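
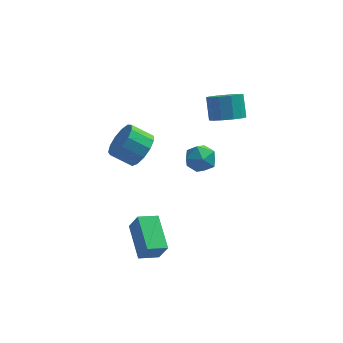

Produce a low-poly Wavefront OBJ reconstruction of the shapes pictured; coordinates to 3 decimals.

v -0.976 -4.161 -3.844
v -0.514 -4.46 -2.732
v -1.504 -2.264 -3.114
v -1.043 -2.563 -2.002
v 0.043 -3.757 -4.158
v 0.504 -4.056 -3.046
v -0.486 -1.86 -3.428
v -0.024 -2.159 -2.316
v 3.429 1.593 2.193
v 4.195 1.213 2.607
v 4.037 2.087 3.702
v 3.271 2.467 3.287
v 4.373 1.663 2.273
v 4.215 2.537 3.368
v 4.191 2.086 1.909
v 4.032 2.96 3.004
v 3.717 2.32 1.654
v 3.558 3.194 2.748
v 3.134 2.277 1.603
v 2.975 3.151 2.698
v 2.663 1.973 1.778
v 2.505 2.847 2.873
v 2.485 1.523 2.112
v 2.327 2.397 3.207
v 2.668 1.1 2.476
v 2.509 1.974 3.571
v 3.142 0.866 2.732
v 2.983 1.74 3.826
v 3.725 0.909 2.782
v 3.566 1.783 3.877
v 2.266 4.036 -2.347
v 2.792 3.251 -2.097
v 1.348 3.129 -3.263
v 1.874 2.344 -3.013
v 1.303 2.78 -2.35
v 1.87 3.341 -1.784
v 2.27 3.039 -3.576
v 2.837 3.6 -3.01
v 2.795 2.635 -2.857
v 2.197 2.475 -2.1
v 1.943 3.905 -3.26
v 1.345 3.745 -2.503
v -0.955 1.757 -0.671
v -0.346 1.69 0.218
v -1.476 1.817 1.001
v -2.085 1.883 0.111
v -0.379 2.281 0.077
v -1.508 2.407 0.859
v -0.594 2.706 -0.303
v -1.724 2.832 0.48
v -0.924 2.829 -0.799
v -2.053 2.955 -0.017
v -1.264 2.612 -1.255
v -2.393 2.738 -0.472
v -1.506 2.123 -1.525
v -2.635 2.25 -0.743
v -1.573 1.518 -1.524
v -2.702 1.645 -0.742
v -1.444 0.989 -1.253
v -2.574 1.116 -0.47
v -1.16 0.704 -0.797
v -2.29 0.83 -0.014
v -0.811 0.753 -0.301
v -1.94 0.879 0.482
v -0.508 1.12 0.078
v -1.637 1.247 0.86
f 2 4 1
f 5 2 1
f 1 4 3
f 3 5 1
f 2 8 4
f 6 2 5
f 6 8 2
f 4 8 3
f 7 5 3
f 3 8 7
f 7 6 5
f 8 6 7
f 10 9 13
f 10 13 11
f 11 13 14
f 11 14 12
f 13 9 15
f 13 15 14
f 14 15 16
f 14 16 12
f 15 9 17
f 15 17 16
f 16 17 18
f 16 18 12
f 17 9 19
f 17 19 18
f 18 19 20
f 18 20 12
f 19 9 21
f 19 21 20
f 20 21 22
f 20 22 12
f 21 9 23
f 21 23 22
f 22 23 24
f 22 24 12
f 23 9 25
f 23 25 24
f 24 25 26
f 24 26 12
f 25 9 27
f 25 27 26
f 26 27 28
f 26 28 12
f 27 9 29
f 27 29 28
f 28 29 30
f 28 30 12
f 29 9 10
f 29 10 30
f 30 10 11
f 30 11 12
f 31 42 36
f 31 36 32
f 31 32 38
f 31 38 41
f 31 41 42
f 32 36 40
f 36 42 35
f 42 41 33
f 41 38 37
f 38 32 39
f 34 40 35
f 34 35 33
f 34 33 37
f 34 37 39
f 34 39 40
f 35 40 36
f 33 35 42
f 37 33 41
f 39 37 38
f 40 39 32
f 44 43 47
f 44 47 45
f 45 47 48
f 45 48 46
f 47 43 49
f 47 49 48
f 48 49 50
f 48 50 46
f 49 43 51
f 49 51 50
f 50 51 52
f 50 52 46
f 51 43 53
f 51 53 52
f 52 53 54
f 52 54 46
f 53 43 55
f 53 55 54
f 54 55 56
f 54 56 46
f 55 43 57
f 55 57 56
f 56 57 58
f 56 58 46
f 57 43 59
f 57 59 58
f 58 59 60
f 58 60 46
f 59 43 61
f 59 61 60
f 60 61 62
f 60 62 46
f 61 43 63
f 61 63 62
f 62 63 64
f 62 64 46
f 63 43 65
f 63 65 64
f 64 65 66
f 64 66 46
f 65 43 44
f 65 44 66
f 66 44 45
f 66 45 46



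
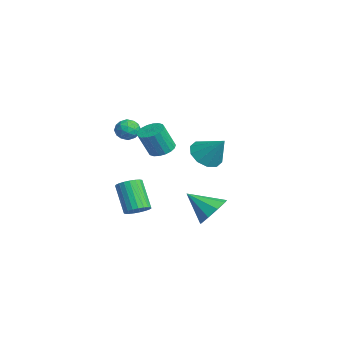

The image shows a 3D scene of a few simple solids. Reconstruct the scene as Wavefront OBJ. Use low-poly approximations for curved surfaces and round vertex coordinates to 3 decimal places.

v -2.852 -0.874 -4.015
v -2.46 -1.513 -3.798
v -3.696 -1.724 -2.188
v -4.088 -1.086 -2.405
v -2.298 -1.278 -3.643
v -3.534 -1.49 -2.033
v -2.232 -0.974 -3.552
v -3.468 -1.185 -1.942
v -2.273 -0.652 -3.541
v -3.509 -0.864 -1.932
v -2.415 -0.369 -3.612
v -3.65 -0.581 -2.003
v -2.632 -0.173 -3.753
v -3.867 -0.385 -2.144
v -2.887 -0.099 -3.939
v -4.122 -0.31 -2.33
v -3.136 -0.158 -4.138
v -4.371 -0.37 -2.529
v -3.336 -0.341 -4.316
v -4.571 -0.553 -2.706
v -3.452 -0.617 -4.441
v -4.688 -0.828 -2.832
v -3.465 -0.937 -4.493
v -4.7 -1.148 -2.884
v -3.372 -1.246 -4.462
v -4.607 -1.457 -2.853
v -3.189 -1.491 -4.354
v -4.424 -1.702 -2.745
v -2.947 -1.629 -4.187
v -4.183 -1.841 -2.578
v -2.69 -1.637 -3.99
v -3.925 -1.848 -2.381
v -0.812 -1.563 3.042
v -0.194 -1.655 2.652
v -0.386 -2.285 3.888
v 0.232 -2.377 3.498
v 0.086 -1.726 3.808
v -0.178 -1.279 3.285
v -0.402 -2.661 3.255
v -0.666 -2.214 2.732
v 0.059 -2.333 2.784
v 0.36 -1.756 3.125
v -0.94 -2.184 3.415
v -0.639 -1.607 3.756
v -0.54 -1.546 2.773
v -0.04 -2.394 3.767
v -0.125 -2.012 3.949
v 0.238 -2.066 3.72
v -0.531 -1.325 3.145
v -0.168 -1.379 2.916
v -0.003 -1.42 3.595
v -0.412 -2.561 3.624
v -0.049 -2.615 3.395
v -0.818 -1.874 2.82
v -0.455 -1.928 2.591
v -0.577 -2.52 2.945
v -0.029 -1.998 2.621
v 0.222 -2.423 3.118
v -0.151 -2.59 2.975
v -0.306 -2.327 2.668
v 0.149 -1.659 2.822
v 0.399 -2.083 3.319
v 0.313 -1.7 3.501
v 0.158 -1.438 3.194
v 0.297 -2.058 2.899
v -0.979 -1.857 3.221
v -0.729 -2.281 3.718
v -0.738 -2.502 3.346
v -0.893 -2.24 3.039
v -0.802 -1.517 3.422
v -0.551 -1.942 3.919
v -0.274 -1.613 3.872
v -0.429 -1.35 3.565
v -0.877 -1.882 3.641
v -3.917 3.276 -0.549
v -3.12 2.556 -0.737
v -2.903 4.044 0.809
v -3.009 3.096 -1.124
v -3.244 3.704 -1.293
v -3.736 4.149 -1.177
v -4.298 4.261 -0.821
v -4.713 3.996 -0.361
v -4.825 3.457 0.026
v -4.589 2.849 0.195
v -4.097 2.404 0.079
v -3.536 2.292 -0.277
v 2.153 -0.701 2.731
v 2.643 -0.153 2.922
v 2.797 -0.791 4.36
v 2.307 -1.339 4.169
v 2.345 -0.021 3.013
v 2.499 -0.66 4.45
v 2.009 -0.025 3.047
v 2.163 -0.663 4.484
v 1.701 -0.162 3.019
v 1.855 -0.8 4.456
v 1.483 -0.406 2.934
v 1.636 -1.044 4.371
v 1.397 -0.708 2.809
v 1.551 -1.347 4.246
v 1.461 -1.009 2.669
v 1.615 -1.648 4.106
v 1.663 -1.249 2.54
v 1.817 -1.887 3.978
v 1.961 -1.38 2.45
v 2.115 -2.019 3.887
v 2.297 -1.377 2.416
v 2.451 -2.015 3.853
v 2.605 -1.24 2.444
v 2.759 -1.878 3.881
v 2.824 -0.996 2.529
v 2.977 -1.634 3.966
v 2.909 -0.693 2.654
v 3.063 -1.332 4.091
v 2.845 -0.392 2.794
v 2.999 -1.031 4.231
v 0.853 2.421 -2.818
v 1.743 2.402 -2.188
v 0.007 1.159 -1.662
v 1.275 2.932 -1.952
v 0.609 3.223 -2.121
v 0.058 3.139 -2.616
v -0.121 2.719 -3.206
v 0.156 2.16 -3.614
v 0.759 1.723 -3.65
v 1.406 1.613 -3.296
v 1.795 1.881 -2.719
f 2 1 5
f 2 5 3
f 3 5 6
f 3 6 4
f 5 1 7
f 5 7 6
f 6 7 8
f 6 8 4
f 7 1 9
f 7 9 8
f 8 9 10
f 8 10 4
f 9 1 11
f 9 11 10
f 10 11 12
f 10 12 4
f 11 1 13
f 11 13 12
f 12 13 14
f 12 14 4
f 13 1 15
f 13 15 14
f 14 15 16
f 14 16 4
f 15 1 17
f 15 17 16
f 16 17 18
f 16 18 4
f 17 1 19
f 17 19 18
f 18 19 20
f 18 20 4
f 19 1 21
f 19 21 20
f 20 21 22
f 20 22 4
f 21 1 23
f 21 23 22
f 22 23 24
f 22 24 4
f 23 1 25
f 23 25 24
f 24 25 26
f 24 26 4
f 25 1 27
f 25 27 26
f 26 27 28
f 26 28 4
f 27 1 29
f 27 29 28
f 28 29 30
f 28 30 4
f 29 1 31
f 29 31 30
f 30 31 32
f 30 32 4
f 31 1 2
f 31 2 32
f 32 2 3
f 32 3 4
f 33 70 49
f 70 44 73
f 49 73 38
f 70 73 49
f 33 49 45
f 49 38 50
f 45 50 34
f 49 50 45
f 33 45 54
f 45 34 55
f 54 55 40
f 45 55 54
f 33 54 66
f 54 40 69
f 66 69 43
f 54 69 66
f 33 66 70
f 66 43 74
f 70 74 44
f 66 74 70
f 34 50 61
f 50 38 64
f 61 64 42
f 50 64 61
f 38 73 51
f 73 44 72
f 51 72 37
f 73 72 51
f 44 74 71
f 74 43 67
f 71 67 35
f 74 67 71
f 43 69 68
f 69 40 56
f 68 56 39
f 69 56 68
f 40 55 60
f 55 34 57
f 60 57 41
f 55 57 60
f 36 62 48
f 62 42 63
f 48 63 37
f 62 63 48
f 36 48 46
f 48 37 47
f 46 47 35
f 48 47 46
f 36 46 53
f 46 35 52
f 53 52 39
f 46 52 53
f 36 53 58
f 53 39 59
f 58 59 41
f 53 59 58
f 36 58 62
f 58 41 65
f 62 65 42
f 58 65 62
f 37 63 51
f 63 42 64
f 51 64 38
f 63 64 51
f 35 47 71
f 47 37 72
f 71 72 44
f 47 72 71
f 39 52 68
f 52 35 67
f 68 67 43
f 52 67 68
f 41 59 60
f 59 39 56
f 60 56 40
f 59 56 60
f 42 65 61
f 65 41 57
f 61 57 34
f 65 57 61
f 76 75 78
f 76 78 77
f 78 75 79
f 78 79 77
f 79 75 80
f 79 80 77
f 80 75 81
f 80 81 77
f 81 75 82
f 81 82 77
f 82 75 83
f 82 83 77
f 83 75 84
f 83 84 77
f 84 75 85
f 84 85 77
f 85 75 86
f 85 86 77
f 86 75 76
f 86 76 77
f 88 87 91
f 88 91 89
f 89 91 92
f 89 92 90
f 91 87 93
f 91 93 92
f 92 93 94
f 92 94 90
f 93 87 95
f 93 95 94
f 94 95 96
f 94 96 90
f 95 87 97
f 95 97 96
f 96 97 98
f 96 98 90
f 97 87 99
f 97 99 98
f 98 99 100
f 98 100 90
f 99 87 101
f 99 101 100
f 100 101 102
f 100 102 90
f 101 87 103
f 101 103 102
f 102 103 104
f 102 104 90
f 103 87 105
f 103 105 104
f 104 105 106
f 104 106 90
f 105 87 107
f 105 107 106
f 106 107 108
f 106 108 90
f 107 87 109
f 107 109 108
f 108 109 110
f 108 110 90
f 109 87 111
f 109 111 110
f 110 111 112
f 110 112 90
f 111 87 113
f 111 113 112
f 112 113 114
f 112 114 90
f 113 87 115
f 113 115 114
f 114 115 116
f 114 116 90
f 115 87 88
f 115 88 116
f 116 88 89
f 116 89 90
f 118 117 120
f 118 120 119
f 120 117 121
f 120 121 119
f 121 117 122
f 121 122 119
f 122 117 123
f 122 123 119
f 123 117 124
f 123 124 119
f 124 117 125
f 124 125 119
f 125 117 126
f 125 126 119
f 126 117 127
f 126 127 119
f 127 117 118
f 127 118 119



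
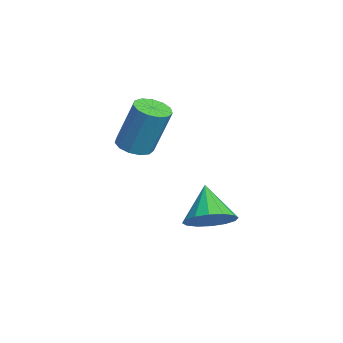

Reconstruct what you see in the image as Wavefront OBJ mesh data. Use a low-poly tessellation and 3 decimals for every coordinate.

v -1.165 0.749 -1.327
v -0.54 0.509 -1.357
v -0.23 1.091 0.457
v -0.855 1.331 0.487
v -0.523 0.868 -1.475
v -0.212 1.45 0.339
v -0.709 1.188 -1.546
v -0.399 1.77 0.268
v -1.04 1.369 -1.547
v -0.73 1.951 0.266
v -1.411 1.353 -1.479
v -1.101 1.935 0.335
v -1.704 1.146 -1.362
v -1.394 1.728 0.452
v -1.826 0.812 -1.234
v -1.515 1.394 0.58
v -1.738 0.458 -1.136
v -1.427 1.04 0.678
v -1.468 0.197 -1.098
v -1.158 0.779 0.716
v -1.102 0.111 -1.133
v -0.792 0.693 0.681
v -0.756 0.227 -1.23
v -0.446 0.809 0.584
v 0.532 3.018 -4.072
v 1.144 3.343 -3.483
v -0.512 2.982 -2.968
v 0.937 3.724 -3.667
v 0.621 3.916 -3.959
v 0.282 3.867 -4.282
v 0.009 3.59 -4.548
v -0.124 3.16 -4.687
v -0.081 2.692 -4.661
v 0.127 2.311 -4.478
v 0.442 2.119 -4.185
v 0.782 2.168 -3.863
v 1.055 2.445 -3.596
v 1.187 2.875 -3.457
f 2 1 5
f 2 5 3
f 3 5 6
f 3 6 4
f 5 1 7
f 5 7 6
f 6 7 8
f 6 8 4
f 7 1 9
f 7 9 8
f 8 9 10
f 8 10 4
f 9 1 11
f 9 11 10
f 10 11 12
f 10 12 4
f 11 1 13
f 11 13 12
f 12 13 14
f 12 14 4
f 13 1 15
f 13 15 14
f 14 15 16
f 14 16 4
f 15 1 17
f 15 17 16
f 16 17 18
f 16 18 4
f 17 1 19
f 17 19 18
f 18 19 20
f 18 20 4
f 19 1 21
f 19 21 20
f 20 21 22
f 20 22 4
f 21 1 23
f 21 23 22
f 22 23 24
f 22 24 4
f 23 1 2
f 23 2 24
f 24 2 3
f 24 3 4
f 26 25 28
f 26 28 27
f 28 25 29
f 28 29 27
f 29 25 30
f 29 30 27
f 30 25 31
f 30 31 27
f 31 25 32
f 31 32 27
f 32 25 33
f 32 33 27
f 33 25 34
f 33 34 27
f 34 25 35
f 34 35 27
f 35 25 36
f 35 36 27
f 36 25 37
f 36 37 27
f 37 25 38
f 37 38 27
f 38 25 26
f 38 26 27



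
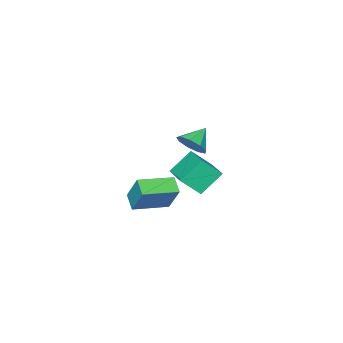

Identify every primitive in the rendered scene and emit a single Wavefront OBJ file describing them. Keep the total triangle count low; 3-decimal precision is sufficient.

v 0.274 1.272 2.807
v 0.777 1.036 3.477
v -0.774 1.208 3.573
v 0.728 1.629 3.459
v 0.466 2.055 3.136
v 0.115 2.114 2.659
v -0.162 1.78 2.252
v -0.234 1.208 2.105
v -0.069 0.666 2.286
v 0.257 0.408 2.711
v 0.592 0.554 3.182
v -4.593 -2.171 -1.856
v -3.789 -2.892 -0.83
v -3.549 -0.339 -1.387
v -2.745 -1.061 -0.361
v -3.415 -2.539 -3.039
v -2.611 -3.261 -2.013
v -2.371 -0.708 -2.57
v -1.567 -1.429 -1.544
v 1.388 0.498 -0.388
v 1.594 1.445 1.14
v 1.775 1.267 -0.917
v 1.981 2.214 0.611
v 3.139 -0.234 -0.171
v 3.345 0.713 1.357
v 3.526 0.535 -0.7
v 3.732 1.482 0.828
f 2 1 4
f 2 4 3
f 4 1 5
f 4 5 3
f 5 1 6
f 5 6 3
f 6 1 7
f 6 7 3
f 7 1 8
f 7 8 3
f 8 1 9
f 8 9 3
f 9 1 10
f 9 10 3
f 10 1 11
f 10 11 3
f 11 1 2
f 11 2 3
f 13 15 12
f 16 13 12
f 12 15 14
f 14 16 12
f 13 19 15
f 17 13 16
f 17 19 13
f 15 19 14
f 18 16 14
f 14 19 18
f 18 17 16
f 19 17 18
f 21 23 20
f 24 21 20
f 20 23 22
f 22 24 20
f 21 27 23
f 25 21 24
f 25 27 21
f 23 27 22
f 26 24 22
f 22 27 26
f 26 25 24
f 27 25 26



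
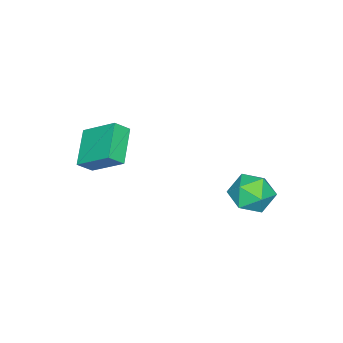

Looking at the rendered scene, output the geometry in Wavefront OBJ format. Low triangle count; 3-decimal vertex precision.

v 1.982 -2.516 3.28
v 2.03 -0.917 4.412
v 3.528 -1.91 2.357
v 3.576 -0.31 3.489
v 2.504 -2.95 3.871
v 2.552 -1.35 5.003
v 4.05 -2.343 2.948
v 4.098 -0.744 4.08
v -2.387 3.309 -0.407
v -1.738 4.237 -0.643
v -0.902 2.203 -0.677
v -0.253 3.131 -0.913
v -0.64 2.954 0.163
v -1.558 3.637 0.33
v -1.082 2.803 -1.65
v -2 3.486 -1.483
v -0.932 3.924 -1.41
v -0.659 4.018 -0.29
v -1.981 2.422 -1.03
v -1.708 2.516 0.09
f 2 4 1
f 5 2 1
f 1 4 3
f 3 5 1
f 2 8 4
f 6 2 5
f 6 8 2
f 4 8 3
f 7 5 3
f 3 8 7
f 7 6 5
f 8 6 7
f 9 20 14
f 9 14 10
f 9 10 16
f 9 16 19
f 9 19 20
f 10 14 18
f 14 20 13
f 20 19 11
f 19 16 15
f 16 10 17
f 12 18 13
f 12 13 11
f 12 11 15
f 12 15 17
f 12 17 18
f 13 18 14
f 11 13 20
f 15 11 19
f 17 15 16
f 18 17 10



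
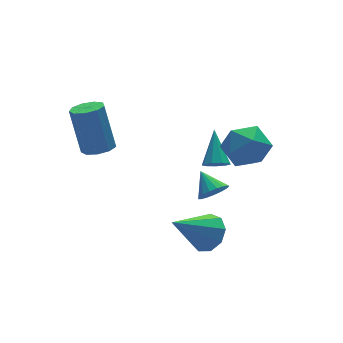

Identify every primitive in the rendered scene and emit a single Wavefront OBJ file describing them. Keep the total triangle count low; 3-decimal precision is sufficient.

v -2.398 1.697 -0.569
v -1.66 1.731 -0.537
v -1.783 2.497 1.521
v -2.522 2.463 1.489
v -1.846 2.168 -0.711
v -1.97 2.934 1.347
v -2.29 2.385 -0.819
v -2.414 3.151 1.24
v -2.785 2.28 -0.81
v -2.909 3.046 1.249
v -3.099 1.902 -0.688
v -3.223 2.668 1.371
v -3.085 1.428 -0.511
v -3.209 2.194 1.548
v -2.749 1.08 -0.361
v -2.873 1.846 1.698
v -2.249 1.021 -0.309
v -2.373 1.787 1.75
v -1.819 1.278 -0.378
v -1.943 2.044 1.68
v 2.473 0.612 -2.705
v 3.045 0.411 -2.769
v 3.027 1.808 -1.495
v 2.971 0.72 -3.04
v 2.664 0.978 -3.154
v 2.267 1.065 -3.058
v 1.967 0.939 -2.797
v 1.903 0.661 -2.493
v 2.106 0.36 -2.288
v 2.481 0.176 -2.278
v 2.852 0.197 -2.468
v 1.689 -0.587 -3.314
v 1.934 -0.196 -3.867
v 1.611 0.407 -2.646
v 1.592 -0.195 -3.91
v 1.272 -0.283 -3.816
v 1.048 -0.441 -3.607
v 0.971 -0.632 -3.331
v 1.058 -0.813 -3.051
v 1.29 -0.942 -2.831
v 1.613 -0.99 -2.722
v 1.954 -0.946 -2.748
v 2.234 -0.819 -2.904
v 2.389 -0.639 -3.154
v 2.384 -0.448 -3.44
v 2.22 -0.288 -3.697
v 1.639 -1.125 0.036
v 2.554 -1.114 -0.637
v 2.406 -2.446 1.057
v 3.321 -2.435 0.384
v 3.103 -1.55 1.061
v 2.63 -0.733 0.431
v 2.33 -2.827 -0.011
v 1.857 -2.01 -0.641
v 2.981 -2.166 -0.665
v 3.459 -1.377 -0.003
v 1.501 -2.183 0.423
v 1.979 -1.394 1.085
v 0.227 -2.71 -3.687
v 0.71 -3.325 -3.164
v -1.427 -2.79 -2.253
v 0.843 -2.724 -2.977
v 0.688 -2.117 -3.122
v 0.318 -1.788 -3.531
v -0.095 -1.89 -4.013
v -0.357 -2.376 -4.343
v -0.346 -3.019 -4.365
v -0.066 -3.517 -4.07
v 0.35 -3.638 -3.595
f 2 1 5
f 2 5 3
f 3 5 6
f 3 6 4
f 5 1 7
f 5 7 6
f 6 7 8
f 6 8 4
f 7 1 9
f 7 9 8
f 8 9 10
f 8 10 4
f 9 1 11
f 9 11 10
f 10 11 12
f 10 12 4
f 11 1 13
f 11 13 12
f 12 13 14
f 12 14 4
f 13 1 15
f 13 15 14
f 14 15 16
f 14 16 4
f 15 1 17
f 15 17 16
f 16 17 18
f 16 18 4
f 17 1 19
f 17 19 18
f 18 19 20
f 18 20 4
f 19 1 2
f 19 2 20
f 20 2 3
f 20 3 4
f 22 21 24
f 22 24 23
f 24 21 25
f 24 25 23
f 25 21 26
f 25 26 23
f 26 21 27
f 26 27 23
f 27 21 28
f 27 28 23
f 28 21 29
f 28 29 23
f 29 21 30
f 29 30 23
f 30 21 31
f 30 31 23
f 31 21 22
f 31 22 23
f 33 32 35
f 33 35 34
f 35 32 36
f 35 36 34
f 36 32 37
f 36 37 34
f 37 32 38
f 37 38 34
f 38 32 39
f 38 39 34
f 39 32 40
f 39 40 34
f 40 32 41
f 40 41 34
f 41 32 42
f 41 42 34
f 42 32 43
f 42 43 34
f 43 32 44
f 43 44 34
f 44 32 45
f 44 45 34
f 45 32 46
f 45 46 34
f 46 32 33
f 46 33 34
f 47 58 52
f 47 52 48
f 47 48 54
f 47 54 57
f 47 57 58
f 48 52 56
f 52 58 51
f 58 57 49
f 57 54 53
f 54 48 55
f 50 56 51
f 50 51 49
f 50 49 53
f 50 53 55
f 50 55 56
f 51 56 52
f 49 51 58
f 53 49 57
f 55 53 54
f 56 55 48
f 60 59 62
f 60 62 61
f 62 59 63
f 62 63 61
f 63 59 64
f 63 64 61
f 64 59 65
f 64 65 61
f 65 59 66
f 65 66 61
f 66 59 67
f 66 67 61
f 67 59 68
f 67 68 61
f 68 59 69
f 68 69 61
f 69 59 60
f 69 60 61



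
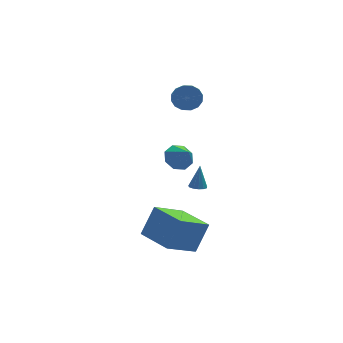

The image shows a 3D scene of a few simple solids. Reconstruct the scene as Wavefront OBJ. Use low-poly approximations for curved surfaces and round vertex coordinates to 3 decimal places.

v -1.98 -5.263 -2.712
v -1.109 -4.824 -1.247
v -2.635 -3.371 -2.89
v -1.764 -2.932 -1.425
v -0.296 -4.788 -3.855
v 0.575 -4.349 -2.39
v -0.951 -2.896 -4.033
v -0.08 -2.457 -2.568
v 2.21 1.257 -4.095
v 2.653 1.434 -4.245
v 2.49 1.663 -2.785
v 2.469 1.646 -4.271
v 2.204 1.735 -4.242
v 1.94 1.672 -4.166
v 1.762 1.477 -4.067
v 1.726 1.213 -3.978
v 1.843 0.962 -3.925
v 2.078 0.805 -3.927
v 2.354 0.792 -3.982
v 2.584 0.926 -4.073
v 2.695 1.166 -4.171
v 2.071 2.639 2.026
v 2.735 2.265 1.821
v 2.234 0.766 2.929
v 1.569 1.141 3.134
v 2.834 2.479 2.155
v 2.332 0.981 3.263
v 2.727 2.736 2.454
v 2.226 1.238 3.563
v 2.445 2.967 2.639
v 1.944 1.469 3.747
v 2.063 3.111 2.66
v 1.561 1.612 3.768
v 1.682 3.128 2.51
v 1.181 1.629 3.619
v 1.406 3.014 2.231
v 0.905 1.515 3.339
v 1.308 2.799 1.897
v 0.806 1.301 3.005
v 1.414 2.542 1.597
v 0.913 1.044 2.706
v 1.696 2.311 1.413
v 1.195 0.813 2.521
v 2.079 2.168 1.392
v 1.577 0.669 2.5
v 2.459 2.151 1.541
v 1.958 0.652 2.65
v 0.771 0.308 -0.681
v 1.573 0.477 -0.7
v 0.969 -0.528 0.281
v 1.258 0.852 -0.308
v 0.657 0.909 -0.135
v 0.123 0.614 -0.281
v -0.031 0.14 -0.662
v 0.284 -0.236 -1.054
v 0.884 -0.293 -1.227
v 1.418 0.002 -1.08
f 2 4 1
f 5 2 1
f 1 4 3
f 3 5 1
f 2 8 4
f 6 2 5
f 6 8 2
f 4 8 3
f 7 5 3
f 3 8 7
f 7 6 5
f 8 6 7
f 10 9 12
f 10 12 11
f 12 9 13
f 12 13 11
f 13 9 14
f 13 14 11
f 14 9 15
f 14 15 11
f 15 9 16
f 15 16 11
f 16 9 17
f 16 17 11
f 17 9 18
f 17 18 11
f 18 9 19
f 18 19 11
f 19 9 20
f 19 20 11
f 20 9 21
f 20 21 11
f 21 9 10
f 21 10 11
f 23 22 26
f 23 26 24
f 24 26 27
f 24 27 25
f 26 22 28
f 26 28 27
f 27 28 29
f 27 29 25
f 28 22 30
f 28 30 29
f 29 30 31
f 29 31 25
f 30 22 32
f 30 32 31
f 31 32 33
f 31 33 25
f 32 22 34
f 32 34 33
f 33 34 35
f 33 35 25
f 34 22 36
f 34 36 35
f 35 36 37
f 35 37 25
f 36 22 38
f 36 38 37
f 37 38 39
f 37 39 25
f 38 22 40
f 38 40 39
f 39 40 41
f 39 41 25
f 40 22 42
f 40 42 41
f 41 42 43
f 41 43 25
f 42 22 44
f 42 44 43
f 43 44 45
f 43 45 25
f 44 22 46
f 44 46 45
f 45 46 47
f 45 47 25
f 46 22 23
f 46 23 47
f 47 23 24
f 47 24 25
f 49 48 51
f 49 51 50
f 51 48 52
f 51 52 50
f 52 48 53
f 52 53 50
f 53 48 54
f 53 54 50
f 54 48 55
f 54 55 50
f 55 48 56
f 55 56 50
f 56 48 57
f 56 57 50
f 57 48 49
f 57 49 50



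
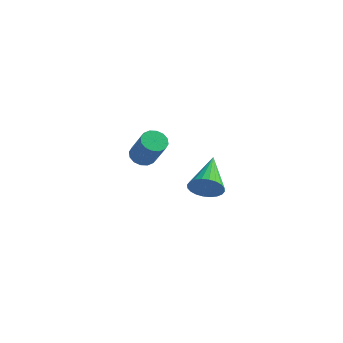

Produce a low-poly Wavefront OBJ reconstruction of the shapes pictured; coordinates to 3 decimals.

v 3.443 -2.767 -0.202
v 3.907 -2.904 0.371
v 3.097 -1.073 0.482
v 4.091 -2.787 0.175
v 4.176 -2.668 -0.078
v 4.15 -2.563 -0.35
v 4.016 -2.49 -0.599
v 3.795 -2.458 -0.789
v 3.52 -2.474 -0.889
v 3.234 -2.534 -0.884
v 2.979 -2.63 -0.776
v 2.796 -2.747 -0.58
v 2.71 -2.867 -0.327
v 2.737 -2.971 -0.055
v 2.871 -3.045 0.195
v 3.092 -3.076 0.384
v 3.366 -3.06 0.484
v 3.653 -3 0.479
v -1.802 3.243 -3.121
v -1.259 3.479 -3.336
v -0.475 2.952 -1.935
v -1.018 2.717 -1.719
v -1.396 3.723 -3.168
v -0.612 3.196 -1.767
v -1.641 3.838 -2.987
v -0.857 3.311 -1.586
v -1.93 3.794 -2.842
v -1.146 3.267 -1.441
v -2.185 3.602 -2.772
v -1.4 3.075 -1.37
v -2.337 3.315 -2.795
v -1.552 2.788 -1.393
v -2.345 3.008 -2.905
v -1.561 2.481 -1.504
v -2.208 2.764 -3.073
v -1.424 2.237 -1.672
v -1.963 2.649 -3.254
v -1.179 2.122 -1.853
v -1.674 2.693 -3.399
v -0.89 2.166 -1.998
v -1.42 2.885 -3.47
v -0.635 2.358 -2.068
v -1.268 3.172 -3.447
v -0.483 2.645 -2.045
f 2 1 4
f 2 4 3
f 4 1 5
f 4 5 3
f 5 1 6
f 5 6 3
f 6 1 7
f 6 7 3
f 7 1 8
f 7 8 3
f 8 1 9
f 8 9 3
f 9 1 10
f 9 10 3
f 10 1 11
f 10 11 3
f 11 1 12
f 11 12 3
f 12 1 13
f 12 13 3
f 13 1 14
f 13 14 3
f 14 1 15
f 14 15 3
f 15 1 16
f 15 16 3
f 16 1 17
f 16 17 3
f 17 1 18
f 17 18 3
f 18 1 2
f 18 2 3
f 20 19 23
f 20 23 21
f 21 23 24
f 21 24 22
f 23 19 25
f 23 25 24
f 24 25 26
f 24 26 22
f 25 19 27
f 25 27 26
f 26 27 28
f 26 28 22
f 27 19 29
f 27 29 28
f 28 29 30
f 28 30 22
f 29 19 31
f 29 31 30
f 30 31 32
f 30 32 22
f 31 19 33
f 31 33 32
f 32 33 34
f 32 34 22
f 33 19 35
f 33 35 34
f 34 35 36
f 34 36 22
f 35 19 37
f 35 37 36
f 36 37 38
f 36 38 22
f 37 19 39
f 37 39 38
f 38 39 40
f 38 40 22
f 39 19 41
f 39 41 40
f 40 41 42
f 40 42 22
f 41 19 43
f 41 43 42
f 42 43 44
f 42 44 22
f 43 19 20
f 43 20 44
f 44 20 21
f 44 21 22



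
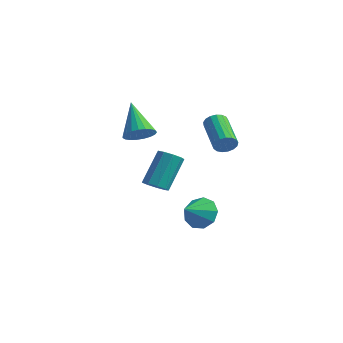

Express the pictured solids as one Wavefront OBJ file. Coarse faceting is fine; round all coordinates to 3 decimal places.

v -1.735 1.027 -3.994
v -1.235 0.634 -3.678
v -1.285 1.901 -2.029
v -1.785 2.293 -2.346
v -1.028 0.986 -3.942
v -1.078 2.253 -2.293
v -1.152 1.356 -4.23
v -1.202 2.623 -2.581
v -1.549 1.573 -4.408
v -1.599 2.839 -2.759
v -2.033 1.533 -4.393
v -2.083 2.8 -2.744
v -2.377 1.257 -4.191
v -2.427 2.524 -2.542
v -2.421 0.873 -3.897
v -2.471 2.14 -2.248
v -2.144 0.561 -3.649
v -2.194 1.827 -2
v -1.676 0.466 -3.562
v -1.726 1.733 -1.913
v -2.336 0.624 -0.511
v -1.678 1.034 -0.19
v -3.624 1.516 0.991
v -1.796 1.262 -0.427
v -2.009 1.379 -0.679
v -2.278 1.366 -0.901
v -2.557 1.224 -1.056
v -2.798 0.979 -1.117
v -2.959 0.672 -1.073
v -3.013 0.357 -0.932
v -2.949 0.088 -0.718
v -2.78 -0.088 -0.469
v -2.534 -0.141 -0.226
v -2.254 -0.062 -0.033
v -1.988 0.136 0.077
v -1.782 0.418 0.086
v -1.673 0.736 -0.009
v 2.049 1.654 -0.292
v 2.357 1.733 0.228
v 0.879 2.864 0.933
v 0.571 2.786 0.412
v 2.446 1.954 0.06
v 0.969 3.086 0.764
v 2.445 2.107 -0.189
v 0.967 3.238 0.515
v 2.352 2.156 -0.462
v 0.874 3.287 0.243
v 2.19 2.09 -0.695
v 0.712 3.221 0.009
v 1.996 1.924 -0.837
v 0.518 3.055 -0.132
v 1.814 1.697 -0.853
v 0.336 2.828 -0.149
v 1.685 1.459 -0.742
v 0.208 2.591 -0.037
v 1.64 1.267 -0.527
v 0.163 2.398 0.178
v 1.689 1.163 -0.258
v 0.211 2.294 0.446
v 1.82 1.172 0.003
v 0.342 2.303 0.707
v 2.004 1.291 0.196
v 0.526 2.422 0.9
v 2.197 1.494 0.277
v 0.72 2.625 0.982
v 3.357 -1.866 -2.988
v 4.2 -1.692 -2.664
v 3.323 -3.034 -2.272
v 3.767 -1.444 -2.281
v 3.142 -1.394 -2.229
v 2.617 -1.565 -2.532
v 2.439 -1.877 -3.048
v 2.69 -2.184 -3.537
v 3.253 -2.342 -3.769
v 3.865 -2.278 -3.635
v 4.239 -2.021 -3.199
f 2 1 5
f 2 5 3
f 3 5 6
f 3 6 4
f 5 1 7
f 5 7 6
f 6 7 8
f 6 8 4
f 7 1 9
f 7 9 8
f 8 9 10
f 8 10 4
f 9 1 11
f 9 11 10
f 10 11 12
f 10 12 4
f 11 1 13
f 11 13 12
f 12 13 14
f 12 14 4
f 13 1 15
f 13 15 14
f 14 15 16
f 14 16 4
f 15 1 17
f 15 17 16
f 16 17 18
f 16 18 4
f 17 1 19
f 17 19 18
f 18 19 20
f 18 20 4
f 19 1 2
f 19 2 20
f 20 2 3
f 20 3 4
f 22 21 24
f 22 24 23
f 24 21 25
f 24 25 23
f 25 21 26
f 25 26 23
f 26 21 27
f 26 27 23
f 27 21 28
f 27 28 23
f 28 21 29
f 28 29 23
f 29 21 30
f 29 30 23
f 30 21 31
f 30 31 23
f 31 21 32
f 31 32 23
f 32 21 33
f 32 33 23
f 33 21 34
f 33 34 23
f 34 21 35
f 34 35 23
f 35 21 36
f 35 36 23
f 36 21 37
f 36 37 23
f 37 21 22
f 37 22 23
f 39 38 42
f 39 42 40
f 40 42 43
f 40 43 41
f 42 38 44
f 42 44 43
f 43 44 45
f 43 45 41
f 44 38 46
f 44 46 45
f 45 46 47
f 45 47 41
f 46 38 48
f 46 48 47
f 47 48 49
f 47 49 41
f 48 38 50
f 48 50 49
f 49 50 51
f 49 51 41
f 50 38 52
f 50 52 51
f 51 52 53
f 51 53 41
f 52 38 54
f 52 54 53
f 53 54 55
f 53 55 41
f 54 38 56
f 54 56 55
f 55 56 57
f 55 57 41
f 56 38 58
f 56 58 57
f 57 58 59
f 57 59 41
f 58 38 60
f 58 60 59
f 59 60 61
f 59 61 41
f 60 38 62
f 60 62 61
f 61 62 63
f 61 63 41
f 62 38 64
f 62 64 63
f 63 64 65
f 63 65 41
f 64 38 39
f 64 39 65
f 65 39 40
f 65 40 41
f 67 66 69
f 67 69 68
f 69 66 70
f 69 70 68
f 70 66 71
f 70 71 68
f 71 66 72
f 71 72 68
f 72 66 73
f 72 73 68
f 73 66 74
f 73 74 68
f 74 66 75
f 74 75 68
f 75 66 76
f 75 76 68
f 76 66 67
f 76 67 68



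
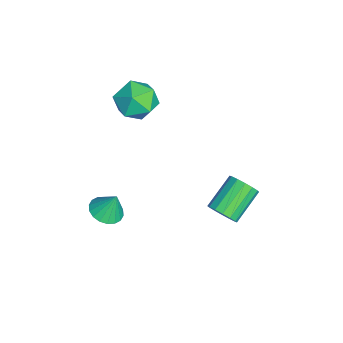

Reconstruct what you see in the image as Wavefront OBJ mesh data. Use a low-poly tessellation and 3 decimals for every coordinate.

v 1.869 -3.456 -0.176
v 2.59 -3.383 -0.262
v 1.951 -3.024 0.876
v 2.475 -3.099 -0.37
v 2.24 -2.886 -0.44
v 1.931 -2.785 -0.457
v 1.61 -2.818 -0.418
v 1.341 -2.977 -0.331
v 1.175 -3.231 -0.214
v 1.148 -3.529 -0.089
v 1.263 -3.813 0.019
v 1.497 -4.027 0.088
v 1.806 -4.127 0.105
v 2.127 -4.095 0.066
v 2.397 -3.936 -0.02
v 2.562 -3.682 -0.138
v 0.212 1.087 -2.309
v 0.732 1.4 -1.959
v -0.393 2.286 -1.081
v -0.912 1.973 -1.431
v 0.673 1.611 -2.248
v -0.452 2.497 -1.37
v 0.49 1.681 -2.553
v -0.635 2.568 -1.675
v 0.233 1.592 -2.793
v -0.891 2.479 -1.914
v -0.029 1.368 -2.903
v -1.154 2.255 -2.024
v -0.227 1.069 -2.854
v -1.352 1.955 -1.975
v -0.307 0.774 -2.659
v -1.432 1.66 -1.781
v -0.248 0.563 -2.37
v -1.373 1.449 -1.492
v -0.065 0.492 -2.065
v -1.19 1.379 -1.187
v 0.191 0.581 -1.826
v -0.933 1.468 -0.947
v 0.454 0.805 -1.716
v -0.671 1.692 -0.837
v 0.652 1.105 -1.765
v -0.473 1.991 -0.886
v -3.712 -2 2.414
v -2.835 -1.715 2.919
v -2.825 -3.145 1.521
v -1.948 -2.86 2.026
v -2.71 -3.369 2.542
v -3.258 -2.661 3.094
v -2.402 -2.199 1.346
v -2.95 -1.491 1.898
v -2.026 -1.837 2.259
v -2.216 -2.56 2.998
v -3.444 -2.3 1.442
v -3.634 -3.023 2.181
f 2 1 4
f 2 4 3
f 4 1 5
f 4 5 3
f 5 1 6
f 5 6 3
f 6 1 7
f 6 7 3
f 7 1 8
f 7 8 3
f 8 1 9
f 8 9 3
f 9 1 10
f 9 10 3
f 10 1 11
f 10 11 3
f 11 1 12
f 11 12 3
f 12 1 13
f 12 13 3
f 13 1 14
f 13 14 3
f 14 1 15
f 14 15 3
f 15 1 16
f 15 16 3
f 16 1 2
f 16 2 3
f 18 17 21
f 18 21 19
f 19 21 22
f 19 22 20
f 21 17 23
f 21 23 22
f 22 23 24
f 22 24 20
f 23 17 25
f 23 25 24
f 24 25 26
f 24 26 20
f 25 17 27
f 25 27 26
f 26 27 28
f 26 28 20
f 27 17 29
f 27 29 28
f 28 29 30
f 28 30 20
f 29 17 31
f 29 31 30
f 30 31 32
f 30 32 20
f 31 17 33
f 31 33 32
f 32 33 34
f 32 34 20
f 33 17 35
f 33 35 34
f 34 35 36
f 34 36 20
f 35 17 37
f 35 37 36
f 36 37 38
f 36 38 20
f 37 17 39
f 37 39 38
f 38 39 40
f 38 40 20
f 39 17 41
f 39 41 40
f 40 41 42
f 40 42 20
f 41 17 18
f 41 18 42
f 42 18 19
f 42 19 20
f 43 54 48
f 43 48 44
f 43 44 50
f 43 50 53
f 43 53 54
f 44 48 52
f 48 54 47
f 54 53 45
f 53 50 49
f 50 44 51
f 46 52 47
f 46 47 45
f 46 45 49
f 46 49 51
f 46 51 52
f 47 52 48
f 45 47 54
f 49 45 53
f 51 49 50
f 52 51 44



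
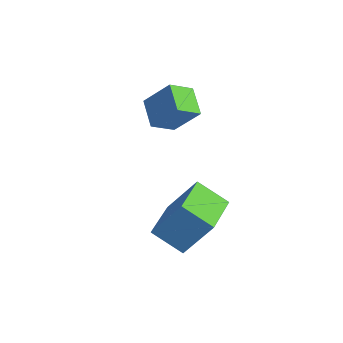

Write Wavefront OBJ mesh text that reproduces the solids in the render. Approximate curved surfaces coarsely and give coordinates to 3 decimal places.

v -0.466 -1.818 0.528
v -0.32 -2.841 1.098
v -1.661 -1.63 1.171
v -1.515 -2.653 1.741
v 0.295 -1.047 1.719
v 0.441 -2.07 2.289
v -0.9 -0.859 2.362
v -0.754 -1.882 2.932
v 3.963 -3.342 -3.004
v 3.117 -4.27 -2.147
v 2.361 -2.007 -3.139
v 1.515 -2.935 -2.282
v 4.605 -2.405 -1.358
v 3.759 -3.333 -0.501
v 3.003 -1.07 -1.493
v 2.157 -1.998 -0.636
f 2 4 1
f 5 2 1
f 1 4 3
f 3 5 1
f 2 8 4
f 6 2 5
f 6 8 2
f 4 8 3
f 7 5 3
f 3 8 7
f 7 6 5
f 8 6 7
f 10 12 9
f 13 10 9
f 9 12 11
f 11 13 9
f 10 16 12
f 14 10 13
f 14 16 10
f 12 16 11
f 15 13 11
f 11 16 15
f 15 14 13
f 16 14 15



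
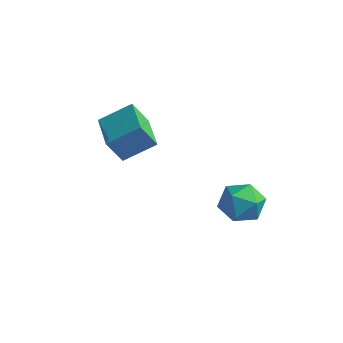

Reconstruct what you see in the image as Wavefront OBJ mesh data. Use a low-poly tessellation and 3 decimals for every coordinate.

v -1.366 -2.372 0.515
v -1.825 -2.969 1.835
v -2.947 -1.037 0.569
v -3.406 -1.635 1.889
v -0.334 -1.185 1.411
v -0.793 -1.783 2.731
v -1.915 0.149 1.465
v -2.374 -0.448 2.785
v 2.736 1.522 -1.9
v 3.27 1.152 -2.907
v 3.11 -0.192 -1.073
v 3.644 -0.562 -2.08
v 4.153 0.292 -1.41
v 3.922 1.351 -1.921
v 2.458 -0.391 -2.059
v 2.227 0.668 -2.57
v 3.098 -0.03 -3.005
v 4.146 0.392 -2.605
v 2.234 0.568 -1.375
v 3.282 0.99 -0.975
f 2 4 1
f 5 2 1
f 1 4 3
f 3 5 1
f 2 8 4
f 6 2 5
f 6 8 2
f 4 8 3
f 7 5 3
f 3 8 7
f 7 6 5
f 8 6 7
f 9 20 14
f 9 14 10
f 9 10 16
f 9 16 19
f 9 19 20
f 10 14 18
f 14 20 13
f 20 19 11
f 19 16 15
f 16 10 17
f 12 18 13
f 12 13 11
f 12 11 15
f 12 15 17
f 12 17 18
f 13 18 14
f 11 13 20
f 15 11 19
f 17 15 16
f 18 17 10



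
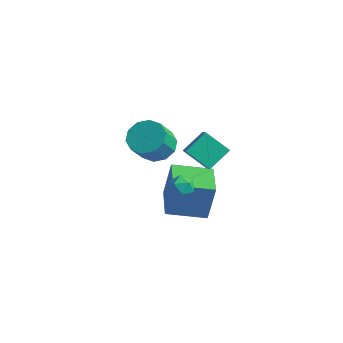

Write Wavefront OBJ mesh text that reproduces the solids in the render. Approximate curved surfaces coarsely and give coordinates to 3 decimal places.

v 0.645 -0.705 0.323
v 0.806 0.551 1.164
v 0.005 -0.275 -0.197
v 0.166 0.981 0.644
v 1.814 -0.181 -0.684
v 1.975 1.075 0.157
v 1.174 0.249 -1.204
v 1.335 1.505 -0.363
v 0.452 -2.494 1.641
v 0.899 -3.188 1.009
v 1.136 -4.181 2.267
v 0.688 -3.486 2.899
v 1.358 -2.797 1.231
v 1.595 -3.789 2.49
v 1.471 -2.29 1.61
v 1.708 -3.282 2.868
v 1.194 -1.861 2.001
v 1.431 -2.853 3.259
v 0.634 -1.673 2.254
v 0.871 -2.666 3.512
v 0.004 -1.799 2.273
v 0.241 -2.792 3.531
v -0.455 -2.191 2.05
v -0.218 -3.183 3.309
v -0.568 -2.698 1.672
v -0.331 -3.69 2.93
v -0.291 -3.127 1.281
v -0.054 -4.119 2.539
v 0.269 -3.314 1.028
v 0.506 -4.307 2.286
v 0.075 -1.606 -4.333
v 0.32 -1.273 -2.173
v -1.518 -0.149 -4.378
v -1.274 0.185 -2.217
v 1.534 -0.025 -4.743
v 1.778 0.309 -2.582
v -0.06 1.433 -4.787
v 0.185 1.766 -2.627
v 1.404 -1.887 -0.733
v 2.094 -1.681 -0.538
v 1.806 -2.999 -0.982
v 2.496 -2.793 -0.787
v 1.963 -2.851 -0.267
v 1.714 -2.164 -0.114
v 2.186 -2.516 -1.406
v 1.937 -1.829 -1.253
v 2.577 -2.07 -0.954
v 2.44 -2.277 -0.25
v 1.46 -2.403 -1.27
v 1.323 -2.61 -0.566
f 2 4 1
f 5 2 1
f 1 4 3
f 3 5 1
f 2 8 4
f 6 2 5
f 6 8 2
f 4 8 3
f 7 5 3
f 3 8 7
f 7 6 5
f 8 6 7
f 10 9 13
f 10 13 11
f 11 13 14
f 11 14 12
f 13 9 15
f 13 15 14
f 14 15 16
f 14 16 12
f 15 9 17
f 15 17 16
f 16 17 18
f 16 18 12
f 17 9 19
f 17 19 18
f 18 19 20
f 18 20 12
f 19 9 21
f 19 21 20
f 20 21 22
f 20 22 12
f 21 9 23
f 21 23 22
f 22 23 24
f 22 24 12
f 23 9 25
f 23 25 24
f 24 25 26
f 24 26 12
f 25 9 27
f 25 27 26
f 26 27 28
f 26 28 12
f 27 9 29
f 27 29 28
f 28 29 30
f 28 30 12
f 29 9 10
f 29 10 30
f 30 10 11
f 30 11 12
f 32 34 31
f 35 32 31
f 31 34 33
f 33 35 31
f 32 38 34
f 36 32 35
f 36 38 32
f 34 38 33
f 37 35 33
f 33 38 37
f 37 36 35
f 38 36 37
f 39 50 44
f 39 44 40
f 39 40 46
f 39 46 49
f 39 49 50
f 40 44 48
f 44 50 43
f 50 49 41
f 49 46 45
f 46 40 47
f 42 48 43
f 42 43 41
f 42 41 45
f 42 45 47
f 42 47 48
f 43 48 44
f 41 43 50
f 45 41 49
f 47 45 46
f 48 47 40



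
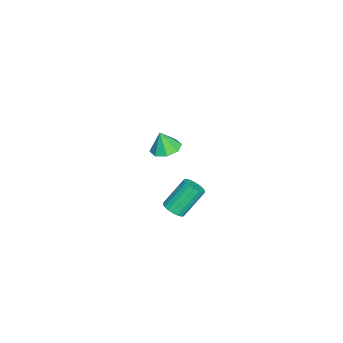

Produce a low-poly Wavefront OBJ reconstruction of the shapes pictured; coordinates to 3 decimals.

v 4.089 -0.698 1.267
v 4.489 -0.857 1.576
v 3.911 -0.081 2.722
v 3.511 0.078 2.413
v 4.571 -0.657 1.482
v 3.994 0.119 2.629
v 4.558 -0.465 1.346
v 3.981 0.311 2.492
v 4.452 -0.319 1.194
v 3.875 0.457 2.34
v 4.274 -0.249 1.056
v 3.697 0.527 2.202
v 4.06 -0.267 0.96
v 3.482 0.509 2.107
v 3.851 -0.37 0.925
v 3.273 0.406 2.071
v 3.689 -0.539 0.958
v 3.111 0.237 2.104
v 3.606 -0.739 1.051
v 3.029 0.037 2.198
v 3.619 -0.931 1.188
v 3.042 -0.155 2.334
v 3.725 -1.077 1.34
v 3.148 -0.301 2.486
v 3.903 -1.147 1.478
v 3.326 -0.371 2.624
v 4.118 -1.129 1.573
v 3.54 -0.353 2.72
v 4.327 -1.026 1.609
v 3.749 -0.25 2.755
v -1.811 -1.988 -0.013
v -1.096 -1.808 0.047
v -1.829 -2.252 0.993
v -1.439 -1.371 0.156
v -2 -1.295 0.166
v -2.451 -1.625 0.071
v -2.526 -2.167 -0.073
v -2.183 -2.605 -0.182
v -1.622 -2.68 -0.192
v -1.172 -2.351 -0.097
f 2 1 5
f 2 5 3
f 3 5 6
f 3 6 4
f 5 1 7
f 5 7 6
f 6 7 8
f 6 8 4
f 7 1 9
f 7 9 8
f 8 9 10
f 8 10 4
f 9 1 11
f 9 11 10
f 10 11 12
f 10 12 4
f 11 1 13
f 11 13 12
f 12 13 14
f 12 14 4
f 13 1 15
f 13 15 14
f 14 15 16
f 14 16 4
f 15 1 17
f 15 17 16
f 16 17 18
f 16 18 4
f 17 1 19
f 17 19 18
f 18 19 20
f 18 20 4
f 19 1 21
f 19 21 20
f 20 21 22
f 20 22 4
f 21 1 23
f 21 23 22
f 22 23 24
f 22 24 4
f 23 1 25
f 23 25 24
f 24 25 26
f 24 26 4
f 25 1 27
f 25 27 26
f 26 27 28
f 26 28 4
f 27 1 29
f 27 29 28
f 28 29 30
f 28 30 4
f 29 1 2
f 29 2 30
f 30 2 3
f 30 3 4
f 32 31 34
f 32 34 33
f 34 31 35
f 34 35 33
f 35 31 36
f 35 36 33
f 36 31 37
f 36 37 33
f 37 31 38
f 37 38 33
f 38 31 39
f 38 39 33
f 39 31 40
f 39 40 33
f 40 31 32
f 40 32 33



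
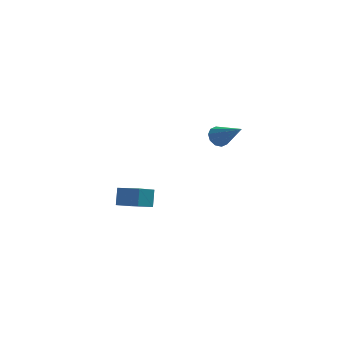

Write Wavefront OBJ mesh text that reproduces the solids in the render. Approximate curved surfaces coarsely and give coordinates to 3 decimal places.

v -2.356 3.017 -3.365
v -2.275 3.551 -2.512
v -1.652 3.798 -3.921
v -1.57 4.332 -3.068
v -1.33 2.328 -3.032
v -1.248 2.862 -2.179
v -0.625 3.109 -3.588
v -0.544 3.643 -2.735
v 2.243 0.079 2.724
v 2.725 0.272 2.464
v 3.177 -0.919 3.716
v 2.656 0.486 2.743
v 2.43 0.544 3.015
v 2.133 0.426 3.176
v 1.877 0.174 3.163
v 1.761 -0.113 2.983
v 1.83 -0.327 2.704
v 2.056 -0.386 2.432
v 2.353 -0.267 2.271
v 2.609 -0.016 2.284
f 2 4 1
f 5 2 1
f 1 4 3
f 3 5 1
f 2 8 4
f 6 2 5
f 6 8 2
f 4 8 3
f 7 5 3
f 3 8 7
f 7 6 5
f 8 6 7
f 10 9 12
f 10 12 11
f 12 9 13
f 12 13 11
f 13 9 14
f 13 14 11
f 14 9 15
f 14 15 11
f 15 9 16
f 15 16 11
f 16 9 17
f 16 17 11
f 17 9 18
f 17 18 11
f 18 9 19
f 18 19 11
f 19 9 20
f 19 20 11
f 20 9 10
f 20 10 11



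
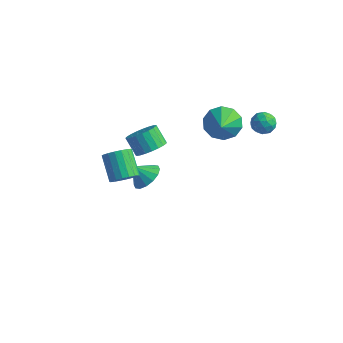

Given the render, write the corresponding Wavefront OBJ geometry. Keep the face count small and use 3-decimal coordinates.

v 2.064 3.881 2.355
v 2.469 3.328 2.623
v 1.091 3.412 2.857
v 1.496 2.859 3.125
v 1.583 3.541 3.39
v 2.184 3.83 3.079
v 1.376 2.91 2.401
v 1.977 3.199 2.09
v 2.044 2.728 2.651
v 2.171 3.117 3.263
v 1.389 3.623 2.217
v 1.516 4.012 2.829
v 2.352 3.645 2.445
v 1.208 3.095 3.035
v 1.259 3.495 3.191
v 1.497 3.17 3.348
v 2.184 3.941 2.713
v 2.422 3.616 2.871
v 1.902 3.741 3.321
v 1.138 3.124 2.609
v 1.376 2.799 2.767
v 2.063 3.57 2.132
v 2.301 3.245 2.289
v 1.658 2.999 2.159
v 2.34 2.968 2.619
v 1.768 2.692 2.914
v 1.697 2.722 2.489
v 2.051 2.892 2.306
v 2.415 3.197 2.978
v 1.843 2.921 3.274
v 1.894 3.322 3.429
v 2.248 3.492 3.247
v 2.165 2.844 2.995
v 1.717 3.819 2.206
v 1.145 3.543 2.502
v 1.312 3.248 2.233
v 1.666 3.418 2.051
v 1.792 4.048 2.566
v 1.22 3.772 2.861
v 1.509 3.848 3.174
v 1.863 4.018 2.991
v 1.395 3.896 2.485
v -3.29 0.352 -0.08
v -2.672 0.864 0.37
v -3.473 1.021 1.29
v -4.09 0.508 0.84
v -2.858 1.127 0.163
v -3.659 1.284 1.083
v -3.119 1.256 -0.086
v -3.92 1.412 0.835
v -3.409 1.228 -0.333
v -4.21 1.385 0.587
v -3.678 1.049 -0.537
v -4.479 1.206 0.383
v -3.881 0.749 -0.662
v -4.682 0.906 0.258
v -3.981 0.38 -0.687
v -4.782 0.537 0.234
v -3.961 0.007 -0.606
v -4.762 0.164 0.314
v -3.826 -0.307 -0.434
v -4.627 -0.15 0.486
v -3.597 -0.507 -0.202
v -4.398 -0.35 0.719
v -3.316 -0.559 0.052
v -4.117 -0.402 0.972
v -3.03 -0.453 0.283
v -3.831 -0.296 1.203
v -2.789 -0.208 0.451
v -3.59 -0.051 1.372
v -2.634 0.134 0.528
v -3.435 0.291 1.448
v -2.593 0.513 0.499
v -3.394 0.67 1.419
v -1.647 -3.96 1.664
v -1.058 -3.856 2.18
v -2.104 -3.156 3.232
v -2.693 -3.26 2.716
v -1.05 -3.559 1.991
v -2.096 -2.86 3.043
v -1.16 -3.342 1.737
v -2.206 -2.643 2.789
v -1.367 -3.248 1.469
v -2.412 -2.548 2.521
v -1.629 -3.294 1.239
v -2.674 -2.594 2.291
v -1.894 -3.472 1.094
v -2.94 -2.772 2.146
v -2.111 -3.747 1.061
v -3.157 -3.047 2.113
v -2.236 -4.064 1.148
v -3.282 -3.364 2.2
v -2.244 -4.36 1.337
v -3.29 -3.661 2.389
v -2.134 -4.577 1.591
v -3.18 -3.878 2.643
v -1.928 -4.672 1.859
v -2.973 -3.972 2.911
v -1.666 -4.626 2.089
v -2.711 -3.926 3.141
v -1.4 -4.448 2.234
v -2.446 -3.748 3.286
v -1.183 -4.173 2.267
v -2.229 -3.473 3.319
v -0.801 3.352 1.317
v 0.158 3.811 1.129
v 0.081 1.968 2.443
v -0.101 4.091 1.677
v -0.627 4.089 2.087
v -1.22 3.806 2.203
v -1.653 3.349 1.981
v -1.761 2.893 1.505
v -1.502 2.613 0.958
v -0.975 2.615 0.547
v -0.382 2.898 0.431
v 0.051 3.355 0.653
v -3.549 0.27 -2.623
v -2.819 0.314 -2.033
v -4.211 -0.11 -1.777
v -3.031 0.75 -2.003
v -3.383 1.058 -2.138
v -3.778 1.155 -2.404
v -4.113 1.015 -2.729
v -4.296 0.676 -3.025
v -4.279 0.227 -3.214
v -4.067 -0.209 -3.244
v -3.716 -0.517 -3.108
v -3.32 -0.614 -2.842
v -2.985 -0.474 -2.518
v -2.802 -0.135 -2.221
f 1 38 17
f 38 12 41
f 17 41 6
f 38 41 17
f 1 17 13
f 17 6 18
f 13 18 2
f 17 18 13
f 1 13 22
f 13 2 23
f 22 23 8
f 13 23 22
f 1 22 34
f 22 8 37
f 34 37 11
f 22 37 34
f 1 34 38
f 34 11 42
f 38 42 12
f 34 42 38
f 2 18 29
f 18 6 32
f 29 32 10
f 18 32 29
f 6 41 19
f 41 12 40
f 19 40 5
f 41 40 19
f 12 42 39
f 42 11 35
f 39 35 3
f 42 35 39
f 11 37 36
f 37 8 24
f 36 24 7
f 37 24 36
f 8 23 28
f 23 2 25
f 28 25 9
f 23 25 28
f 4 30 16
f 30 10 31
f 16 31 5
f 30 31 16
f 4 16 14
f 16 5 15
f 14 15 3
f 16 15 14
f 4 14 21
f 14 3 20
f 21 20 7
f 14 20 21
f 4 21 26
f 21 7 27
f 26 27 9
f 21 27 26
f 4 26 30
f 26 9 33
f 30 33 10
f 26 33 30
f 5 31 19
f 31 10 32
f 19 32 6
f 31 32 19
f 3 15 39
f 15 5 40
f 39 40 12
f 15 40 39
f 7 20 36
f 20 3 35
f 36 35 11
f 20 35 36
f 9 27 28
f 27 7 24
f 28 24 8
f 27 24 28
f 10 33 29
f 33 9 25
f 29 25 2
f 33 25 29
f 44 43 47
f 44 47 45
f 45 47 48
f 45 48 46
f 47 43 49
f 47 49 48
f 48 49 50
f 48 50 46
f 49 43 51
f 49 51 50
f 50 51 52
f 50 52 46
f 51 43 53
f 51 53 52
f 52 53 54
f 52 54 46
f 53 43 55
f 53 55 54
f 54 55 56
f 54 56 46
f 55 43 57
f 55 57 56
f 56 57 58
f 56 58 46
f 57 43 59
f 57 59 58
f 58 59 60
f 58 60 46
f 59 43 61
f 59 61 60
f 60 61 62
f 60 62 46
f 61 43 63
f 61 63 62
f 62 63 64
f 62 64 46
f 63 43 65
f 63 65 64
f 64 65 66
f 64 66 46
f 65 43 67
f 65 67 66
f 66 67 68
f 66 68 46
f 67 43 69
f 67 69 68
f 68 69 70
f 68 70 46
f 69 43 71
f 69 71 70
f 70 71 72
f 70 72 46
f 71 43 73
f 71 73 72
f 72 73 74
f 72 74 46
f 73 43 44
f 73 44 74
f 74 44 45
f 74 45 46
f 76 75 79
f 76 79 77
f 77 79 80
f 77 80 78
f 79 75 81
f 79 81 80
f 80 81 82
f 80 82 78
f 81 75 83
f 81 83 82
f 82 83 84
f 82 84 78
f 83 75 85
f 83 85 84
f 84 85 86
f 84 86 78
f 85 75 87
f 85 87 86
f 86 87 88
f 86 88 78
f 87 75 89
f 87 89 88
f 88 89 90
f 88 90 78
f 89 75 91
f 89 91 90
f 90 91 92
f 90 92 78
f 91 75 93
f 91 93 92
f 92 93 94
f 92 94 78
f 93 75 95
f 93 95 94
f 94 95 96
f 94 96 78
f 95 75 97
f 95 97 96
f 96 97 98
f 96 98 78
f 97 75 99
f 97 99 98
f 98 99 100
f 98 100 78
f 99 75 101
f 99 101 100
f 100 101 102
f 100 102 78
f 101 75 103
f 101 103 102
f 102 103 104
f 102 104 78
f 103 75 76
f 103 76 104
f 104 76 77
f 104 77 78
f 106 105 108
f 106 108 107
f 108 105 109
f 108 109 107
f 109 105 110
f 109 110 107
f 110 105 111
f 110 111 107
f 111 105 112
f 111 112 107
f 112 105 113
f 112 113 107
f 113 105 114
f 113 114 107
f 114 105 115
f 114 115 107
f 115 105 116
f 115 116 107
f 116 105 106
f 116 106 107
f 118 117 120
f 118 120 119
f 120 117 121
f 120 121 119
f 121 117 122
f 121 122 119
f 122 117 123
f 122 123 119
f 123 117 124
f 123 124 119
f 124 117 125
f 124 125 119
f 125 117 126
f 125 126 119
f 126 117 127
f 126 127 119
f 127 117 128
f 127 128 119
f 128 117 129
f 128 129 119
f 129 117 130
f 129 130 119
f 130 117 118
f 130 118 119



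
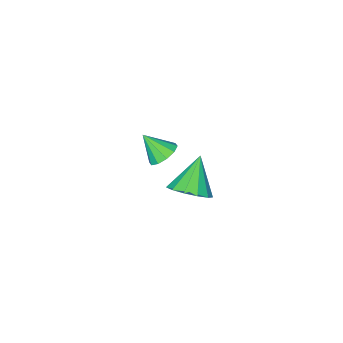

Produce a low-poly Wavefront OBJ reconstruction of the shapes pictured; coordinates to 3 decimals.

v -0.862 -1.661 -2.051
v -0.045 -1.604 -2.345
v -0.378 -2.599 -0.889
v -0.122 -1.206 -1.992
v -0.482 -0.982 -1.661
v -0.986 -1.017 -1.479
v -1.444 -1.298 -1.516
v -1.678 -1.717 -1.757
v -1.601 -2.115 -2.11
v -1.242 -2.339 -2.441
v -0.737 -2.304 -2.623
v -0.28 -2.023 -2.586
v 2.687 4.051 1.752
v 3.548 3.896 2.368
v 1.533 3.509 3.228
v 3.382 4.47 2.449
v 2.996 4.911 2.31
v 2.511 5.079 1.993
v 2.082 4.921 1.6
v 1.845 4.487 1.255
v 1.875 3.915 1.068
v 2.163 3.386 1.098
v 2.617 3.068 1.336
v 3.093 3.063 1.706
v 3.44 3.371 2.091
f 2 1 4
f 2 4 3
f 4 1 5
f 4 5 3
f 5 1 6
f 5 6 3
f 6 1 7
f 6 7 3
f 7 1 8
f 7 8 3
f 8 1 9
f 8 9 3
f 9 1 10
f 9 10 3
f 10 1 11
f 10 11 3
f 11 1 12
f 11 12 3
f 12 1 2
f 12 2 3
f 14 13 16
f 14 16 15
f 16 13 17
f 16 17 15
f 17 13 18
f 17 18 15
f 18 13 19
f 18 19 15
f 19 13 20
f 19 20 15
f 20 13 21
f 20 21 15
f 21 13 22
f 21 22 15
f 22 13 23
f 22 23 15
f 23 13 24
f 23 24 15
f 24 13 25
f 24 25 15
f 25 13 14
f 25 14 15



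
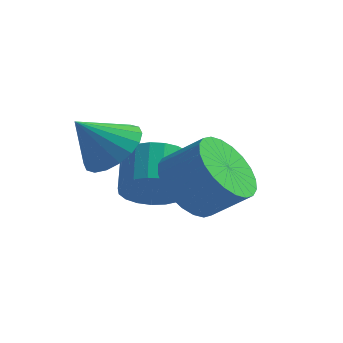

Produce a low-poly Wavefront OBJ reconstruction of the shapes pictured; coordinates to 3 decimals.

v -0.102 -3.517 2.557
v 0.594 -3.309 3.121
v -0.718 -4.243 3.583
v 0.332 -3 3.182
v -0.016 -2.794 3.119
v -0.381 -2.731 2.944
v -0.691 -2.824 2.693
v -0.884 -3.054 2.415
v -0.922 -3.376 2.164
v -0.798 -3.726 1.992
v -0.535 -4.034 1.931
v -0.187 -4.241 1.994
v 0.178 -4.304 2.169
v 0.487 -4.211 2.42
v 0.68 -3.981 2.699
v 0.718 -3.659 2.949
v 0.371 -2.38 0.771
v 0.827 -2.731 1.436
v 0.385 -1.792 2.235
v -0.071 -1.44 1.569
v 1.069 -2.496 1.294
v 0.626 -1.557 2.093
v 1.19 -2.241 1.061
v 0.748 -1.302 1.86
v 1.17 -2.01 0.778
v 0.728 -1.071 1.577
v 1.011 -1.843 0.494
v 0.569 -0.904 1.293
v 0.742 -1.769 0.258
v 0.3 -0.829 1.056
v 0.409 -1.8 0.11
v -0.033 -0.861 0.908
v 0.069 -1.931 0.076
v -0.373 -0.992 0.875
v -0.218 -2.14 0.163
v -0.661 -1.201 0.961
v -0.404 -2.391 0.354
v -0.846 -1.451 1.153
v -0.456 -2.639 0.618
v -0.898 -1.7 1.417
v -0.364 -2.843 0.908
v -0.807 -1.903 1.707
v -0.146 -2.966 1.174
v -0.588 -2.027 1.973
v 0.162 -2.988 1.371
v -0.28 -2.049 2.169
v 0.506 -2.905 1.463
v 0.064 -1.966 2.262
v 1.47 -2.677 1.269
v 2.127 -2.649 0.426
v 3.148 -2.474 1.228
v 2.49 -2.503 2.071
v 2.028 -2.246 0.465
v 3.048 -2.071 1.267
v 1.843 -1.908 0.626
v 2.864 -1.733 1.428
v 1.601 -1.687 0.885
v 2.622 -1.512 1.688
v 1.34 -1.617 1.203
v 2.361 -1.443 2.005
v 1.098 -1.709 1.531
v 2.119 -1.534 2.333
v 0.913 -1.948 1.819
v 1.933 -1.773 2.621
v 0.812 -2.298 2.023
v 1.833 -2.123 2.825
v 0.812 -2.706 2.112
v 1.833 -2.531 2.914
v 0.912 -3.109 2.073
v 1.932 -2.934 2.875
v 1.096 -3.447 1.912
v 2.117 -3.272 2.714
v 1.338 -3.668 1.652
v 2.359 -3.493 2.455
v 1.599 -3.737 1.335
v 2.62 -3.563 2.137
v 1.841 -3.646 1.007
v 2.862 -3.471 1.809
v 2.027 -3.407 0.719
v 3.047 -3.232 1.521
v 2.127 -3.057 0.515
v 3.148 -2.882 1.317
f 2 1 4
f 2 4 3
f 4 1 5
f 4 5 3
f 5 1 6
f 5 6 3
f 6 1 7
f 6 7 3
f 7 1 8
f 7 8 3
f 8 1 9
f 8 9 3
f 9 1 10
f 9 10 3
f 10 1 11
f 10 11 3
f 11 1 12
f 11 12 3
f 12 1 13
f 12 13 3
f 13 1 14
f 13 14 3
f 14 1 15
f 14 15 3
f 15 1 16
f 15 16 3
f 16 1 2
f 16 2 3
f 18 17 21
f 18 21 19
f 19 21 22
f 19 22 20
f 21 17 23
f 21 23 22
f 22 23 24
f 22 24 20
f 23 17 25
f 23 25 24
f 24 25 26
f 24 26 20
f 25 17 27
f 25 27 26
f 26 27 28
f 26 28 20
f 27 17 29
f 27 29 28
f 28 29 30
f 28 30 20
f 29 17 31
f 29 31 30
f 30 31 32
f 30 32 20
f 31 17 33
f 31 33 32
f 32 33 34
f 32 34 20
f 33 17 35
f 33 35 34
f 34 35 36
f 34 36 20
f 35 17 37
f 35 37 36
f 36 37 38
f 36 38 20
f 37 17 39
f 37 39 38
f 38 39 40
f 38 40 20
f 39 17 41
f 39 41 40
f 40 41 42
f 40 42 20
f 41 17 43
f 41 43 42
f 42 43 44
f 42 44 20
f 43 17 45
f 43 45 44
f 44 45 46
f 44 46 20
f 45 17 47
f 45 47 46
f 46 47 48
f 46 48 20
f 47 17 18
f 47 18 48
f 48 18 19
f 48 19 20
f 50 49 53
f 50 53 51
f 51 53 54
f 51 54 52
f 53 49 55
f 53 55 54
f 54 55 56
f 54 56 52
f 55 49 57
f 55 57 56
f 56 57 58
f 56 58 52
f 57 49 59
f 57 59 58
f 58 59 60
f 58 60 52
f 59 49 61
f 59 61 60
f 60 61 62
f 60 62 52
f 61 49 63
f 61 63 62
f 62 63 64
f 62 64 52
f 63 49 65
f 63 65 64
f 64 65 66
f 64 66 52
f 65 49 67
f 65 67 66
f 66 67 68
f 66 68 52
f 67 49 69
f 67 69 68
f 68 69 70
f 68 70 52
f 69 49 71
f 69 71 70
f 70 71 72
f 70 72 52
f 71 49 73
f 71 73 72
f 72 73 74
f 72 74 52
f 73 49 75
f 73 75 74
f 74 75 76
f 74 76 52
f 75 49 77
f 75 77 76
f 76 77 78
f 76 78 52
f 77 49 79
f 77 79 78
f 78 79 80
f 78 80 52
f 79 49 81
f 79 81 80
f 80 81 82
f 80 82 52
f 81 49 50
f 81 50 82
f 82 50 51
f 82 51 52



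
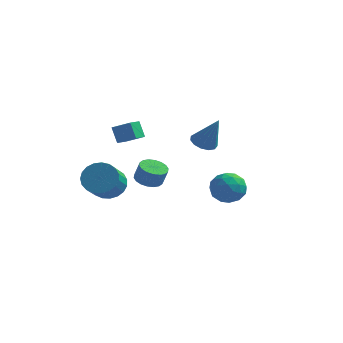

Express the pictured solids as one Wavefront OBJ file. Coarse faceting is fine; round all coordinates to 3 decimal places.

v 1.774 1.759 1.973
v 2.515 2.011 1.641
v 2.726 1.561 3.947
v 2.291 2.408 1.789
v 1.903 2.598 1.995
v 1.475 2.523 2.194
v 1.141 2.204 2.323
v 1.008 1.744 2.341
v 1.119 1.289 2.242
v 1.438 0.983 2.058
v 1.863 0.923 1.847
v 2.261 1.128 1.676
v 2.504 1.534 1.599
v -2.708 -1.3 3.865
v -1.572 -1.378 4.448
v -2.499 -0.364 3.583
v -1.363 -0.442 4.166
v -2.237 -1.698 2.894
v -1.101 -1.776 3.477
v -2.028 -0.762 2.612
v -0.892 -0.84 3.195
v -2.413 -2.763 0.143
v -1.314 -2.731 0.108
v -1.228 -4.325 1.361
v -2.327 -4.357 1.397
v -1.406 -2.457 0.463
v -1.32 -4.052 1.716
v -1.672 -2.236 0.762
v -1.586 -3.831 2.016
v -2.066 -2.106 0.955
v -1.98 -3.701 2.208
v -2.52 -2.09 1.007
v -2.434 -3.684 2.26
v -2.956 -2.19 0.91
v -2.869 -3.784 2.163
v -3.298 -2.389 0.68
v -3.211 -3.983 1.933
v -3.486 -2.653 0.358
v -3.4 -4.247 1.611
v -3.49 -2.935 -0.002
v -3.403 -4.53 1.251
v -3.307 -3.188 -0.336
v -3.221 -4.783 0.917
v -2.97 -3.368 -0.588
v -2.883 -4.962 0.665
v -2.536 -3.442 -0.713
v -2.45 -5.037 0.54
v -2.081 -3.4 -0.69
v -1.995 -4.994 0.563
v -1.684 -3.247 -0.523
v -1.597 -4.841 0.731
v -1.412 -3.01 -0.24
v -1.326 -4.605 1.013
v -2.221 3.567 -2.638
v -1.431 3.221 -2.926
v -1.049 3.146 -1.791
v -1.839 3.493 -1.502
v -1.359 3.62 -2.924
v -0.977 3.545 -1.789
v -1.458 4.008 -2.865
v -1.076 3.933 -1.73
v -1.708 4.309 -2.761
v -1.326 4.234 -1.626
v -2.06 4.463 -2.633
v -1.678 4.388 -1.498
v -2.444 4.44 -2.505
v -2.062 4.365 -1.37
v -2.783 4.244 -2.404
v -2.401 4.169 -1.269
v -3.011 3.914 -2.349
v -2.629 3.839 -1.214
v -3.083 3.515 -2.351
v -2.701 3.44 -1.216
v -2.984 3.127 -2.41
v -2.602 3.052 -1.275
v -2.734 2.826 -2.514
v -2.352 2.751 -1.379
v -2.382 2.672 -2.642
v -2 2.597 -1.507
v -1.998 2.695 -2.77
v -1.616 2.62 -1.635
v -1.659 2.891 -2.871
v -1.277 2.816 -1.736
v 3.417 0.115 -0.395
v 4.218 -0.281 -1.095
v 3.762 -1.259 0.775
v 4.563 -1.655 0.075
v 4.724 -0.676 0.626
v 4.511 0.174 -0.097
v 3.469 -1.714 -0.223
v 3.256 -0.864 -0.946
v 4.25 -1.411 -0.989
v 5.026 -0.77 -0.464
v 2.954 -0.77 0.144
v 3.73 -0.129 0.669
v 3.788 0.038 -0.848
v 4.192 -1.578 0.528
v 4.287 -1.002 0.852
v 4.758 -1.235 0.44
v 3.96 0.305 -0.261
v 4.431 0.072 -0.673
v 4.728 -0.16 0.339
v 3.549 -1.612 0.353
v 4.02 -1.845 -0.059
v 3.222 -0.305 -0.76
v 3.693 -0.538 -1.172
v 3.252 -1.38 -0.659
v 4.277 -0.859 -1.197
v 4.48 -1.667 -0.509
v 3.836 -1.701 -0.685
v 3.711 -1.202 -1.11
v 4.733 -0.482 -0.889
v 4.936 -1.29 -0.201
v 5.031 -0.714 0.123
v 4.906 -0.215 -0.302
v 4.752 -1.147 -0.826
v 3.044 -0.25 -0.119
v 3.247 -1.058 0.569
v 3.074 -1.325 -0.018
v 2.949 -0.826 -0.443
v 3.5 0.127 0.189
v 3.703 -0.681 0.877
v 4.269 -0.338 0.79
v 4.144 0.161 0.365
v 3.228 -0.393 0.506
f 2 1 4
f 2 4 3
f 4 1 5
f 4 5 3
f 5 1 6
f 5 6 3
f 6 1 7
f 6 7 3
f 7 1 8
f 7 8 3
f 8 1 9
f 8 9 3
f 9 1 10
f 9 10 3
f 10 1 11
f 10 11 3
f 11 1 12
f 11 12 3
f 12 1 13
f 12 13 3
f 13 1 2
f 13 2 3
f 15 17 14
f 18 15 14
f 14 17 16
f 16 18 14
f 15 21 17
f 19 15 18
f 19 21 15
f 17 21 16
f 20 18 16
f 16 21 20
f 20 19 18
f 21 19 20
f 23 22 26
f 23 26 24
f 24 26 27
f 24 27 25
f 26 22 28
f 26 28 27
f 27 28 29
f 27 29 25
f 28 22 30
f 28 30 29
f 29 30 31
f 29 31 25
f 30 22 32
f 30 32 31
f 31 32 33
f 31 33 25
f 32 22 34
f 32 34 33
f 33 34 35
f 33 35 25
f 34 22 36
f 34 36 35
f 35 36 37
f 35 37 25
f 36 22 38
f 36 38 37
f 37 38 39
f 37 39 25
f 38 22 40
f 38 40 39
f 39 40 41
f 39 41 25
f 40 22 42
f 40 42 41
f 41 42 43
f 41 43 25
f 42 22 44
f 42 44 43
f 43 44 45
f 43 45 25
f 44 22 46
f 44 46 45
f 45 46 47
f 45 47 25
f 46 22 48
f 46 48 47
f 47 48 49
f 47 49 25
f 48 22 50
f 48 50 49
f 49 50 51
f 49 51 25
f 50 22 52
f 50 52 51
f 51 52 53
f 51 53 25
f 52 22 23
f 52 23 53
f 53 23 24
f 53 24 25
f 55 54 58
f 55 58 56
f 56 58 59
f 56 59 57
f 58 54 60
f 58 60 59
f 59 60 61
f 59 61 57
f 60 54 62
f 60 62 61
f 61 62 63
f 61 63 57
f 62 54 64
f 62 64 63
f 63 64 65
f 63 65 57
f 64 54 66
f 64 66 65
f 65 66 67
f 65 67 57
f 66 54 68
f 66 68 67
f 67 68 69
f 67 69 57
f 68 54 70
f 68 70 69
f 69 70 71
f 69 71 57
f 70 54 72
f 70 72 71
f 71 72 73
f 71 73 57
f 72 54 74
f 72 74 73
f 73 74 75
f 73 75 57
f 74 54 76
f 74 76 75
f 75 76 77
f 75 77 57
f 76 54 78
f 76 78 77
f 77 78 79
f 77 79 57
f 78 54 80
f 78 80 79
f 79 80 81
f 79 81 57
f 80 54 82
f 80 82 81
f 81 82 83
f 81 83 57
f 82 54 55
f 82 55 83
f 83 55 56
f 83 56 57
f 84 121 100
f 121 95 124
f 100 124 89
f 121 124 100
f 84 100 96
f 100 89 101
f 96 101 85
f 100 101 96
f 84 96 105
f 96 85 106
f 105 106 91
f 96 106 105
f 84 105 117
f 105 91 120
f 117 120 94
f 105 120 117
f 84 117 121
f 117 94 125
f 121 125 95
f 117 125 121
f 85 101 112
f 101 89 115
f 112 115 93
f 101 115 112
f 89 124 102
f 124 95 123
f 102 123 88
f 124 123 102
f 95 125 122
f 125 94 118
f 122 118 86
f 125 118 122
f 94 120 119
f 120 91 107
f 119 107 90
f 120 107 119
f 91 106 111
f 106 85 108
f 111 108 92
f 106 108 111
f 87 113 99
f 113 93 114
f 99 114 88
f 113 114 99
f 87 99 97
f 99 88 98
f 97 98 86
f 99 98 97
f 87 97 104
f 97 86 103
f 104 103 90
f 97 103 104
f 87 104 109
f 104 90 110
f 109 110 92
f 104 110 109
f 87 109 113
f 109 92 116
f 113 116 93
f 109 116 113
f 88 114 102
f 114 93 115
f 102 115 89
f 114 115 102
f 86 98 122
f 98 88 123
f 122 123 95
f 98 123 122
f 90 103 119
f 103 86 118
f 119 118 94
f 103 118 119
f 92 110 111
f 110 90 107
f 111 107 91
f 110 107 111
f 93 116 112
f 116 92 108
f 112 108 85
f 116 108 112



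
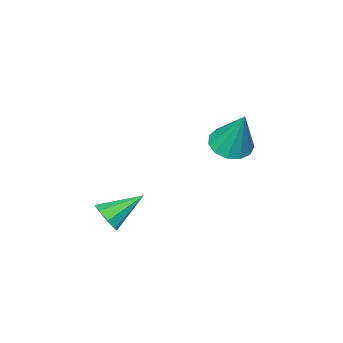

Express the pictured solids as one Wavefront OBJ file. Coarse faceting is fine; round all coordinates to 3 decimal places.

v -3.076 2.782 2.881
v -2.268 2.475 2.98
v -2.984 3.658 4.819
v -2.224 2.919 2.777
v -2.45 3.32 2.607
v -2.875 3.549 2.524
v -3.364 3.535 2.554
v -3.762 3.281 2.687
v -3.942 2.869 2.882
v -3.847 2.429 3.077
v -3.508 2.101 3.209
v -3.031 1.989 3.237
v -2.569 2.129 3.152
v 1.749 1.656 0.238
v 2.11 1.756 0.83
v 0.331 2.024 1.042
v 2.062 2.204 0.54
v 1.831 2.332 0.074
v 1.551 2.063 -0.296
v 1.387 1.556 -0.353
v 1.435 1.108 -0.064
v 1.666 0.981 0.403
v 1.946 1.249 0.773
f 2 1 4
f 2 4 3
f 4 1 5
f 4 5 3
f 5 1 6
f 5 6 3
f 6 1 7
f 6 7 3
f 7 1 8
f 7 8 3
f 8 1 9
f 8 9 3
f 9 1 10
f 9 10 3
f 10 1 11
f 10 11 3
f 11 1 12
f 11 12 3
f 12 1 13
f 12 13 3
f 13 1 2
f 13 2 3
f 15 14 17
f 15 17 16
f 17 14 18
f 17 18 16
f 18 14 19
f 18 19 16
f 19 14 20
f 19 20 16
f 20 14 21
f 20 21 16
f 21 14 22
f 21 22 16
f 22 14 23
f 22 23 16
f 23 14 15
f 23 15 16



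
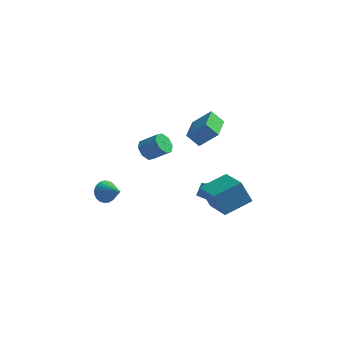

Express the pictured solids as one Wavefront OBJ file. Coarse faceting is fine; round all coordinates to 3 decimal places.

v 3.559 -3.37 -0.836
v 2.914 -3.334 0.529
v 2.4 -1.709 -1.428
v 1.755 -1.673 -0.063
v 4.845 -2.267 -0.257
v 4.2 -2.231 1.108
v 3.686 -0.606 -0.849
v 3.041 -0.57 0.516
v 0.919 -1.173 3.727
v 1.975 -1.122 4.749
v 0.869 0.576 3.692
v 1.925 0.627 4.713
v 1.635 -1.167 2.987
v 2.691 -1.116 4.008
v 1.585 0.582 2.951
v 2.641 0.633 3.973
v 1.341 2.169 -3.472
v 0.927 1.446 -2.976
v 1.557 2.599 -2.664
v 1.142 1.876 -2.169
v 2.758 1.384 -3.431
v 2.343 0.661 -2.936
v 2.973 1.814 -2.624
v 2.559 1.091 -2.128
v -0.886 -2.873 3.371
v -0.461 -2.953 2.808
v 0.53 -3.027 3.566
v 0.106 -2.947 4.129
v -0.527 -2.432 2.945
v 0.464 -2.505 3.704
v -0.804 -2.169 3.332
v 0.187 -2.242 4.091
v -1.128 -2.319 3.742
v -0.137 -2.392 4.5
v -1.31 -2.793 3.934
v -0.319 -2.867 4.692
v -1.244 -3.315 3.796
v -0.253 -3.388 4.555
v -0.967 -3.578 3.409
v 0.024 -3.651 4.168
v -0.643 -3.428 3
v 0.348 -3.501 3.758
v -3.913 -0.413 -2.158
v -3.39 -0.106 -2.648
v -2.847 -1.147 -1.482
v -3.393 0.112 -2.408
v -3.486 0.239 -2.124
v -3.653 0.253 -1.846
v -3.864 0.151 -1.622
v -4.084 -0.047 -1.491
v -4.275 -0.309 -1.475
v -4.403 -0.589 -1.577
v -4.446 -0.839 -1.78
v -4.397 -1.015 -2.048
v -4.264 -1.087 -2.335
v -4.071 -1.042 -2.591
v -3.85 -0.889 -2.773
v -3.641 -0.653 -2.848
v -3.478 -0.376 -2.804
f 2 4 1
f 5 2 1
f 1 4 3
f 3 5 1
f 2 8 4
f 6 2 5
f 6 8 2
f 4 8 3
f 7 5 3
f 3 8 7
f 7 6 5
f 8 6 7
f 10 12 9
f 13 10 9
f 9 12 11
f 11 13 9
f 10 16 12
f 14 10 13
f 14 16 10
f 12 16 11
f 15 13 11
f 11 16 15
f 15 14 13
f 16 14 15
f 18 20 17
f 21 18 17
f 17 20 19
f 19 21 17
f 18 24 20
f 22 18 21
f 22 24 18
f 20 24 19
f 23 21 19
f 19 24 23
f 23 22 21
f 24 22 23
f 26 25 29
f 26 29 27
f 27 29 30
f 27 30 28
f 29 25 31
f 29 31 30
f 30 31 32
f 30 32 28
f 31 25 33
f 31 33 32
f 32 33 34
f 32 34 28
f 33 25 35
f 33 35 34
f 34 35 36
f 34 36 28
f 35 25 37
f 35 37 36
f 36 37 38
f 36 38 28
f 37 25 39
f 37 39 38
f 38 39 40
f 38 40 28
f 39 25 41
f 39 41 40
f 40 41 42
f 40 42 28
f 41 25 26
f 41 26 42
f 42 26 27
f 42 27 28
f 44 43 46
f 44 46 45
f 46 43 47
f 46 47 45
f 47 43 48
f 47 48 45
f 48 43 49
f 48 49 45
f 49 43 50
f 49 50 45
f 50 43 51
f 50 51 45
f 51 43 52
f 51 52 45
f 52 43 53
f 52 53 45
f 53 43 54
f 53 54 45
f 54 43 55
f 54 55 45
f 55 43 56
f 55 56 45
f 56 43 57
f 56 57 45
f 57 43 58
f 57 58 45
f 58 43 59
f 58 59 45
f 59 43 44
f 59 44 45



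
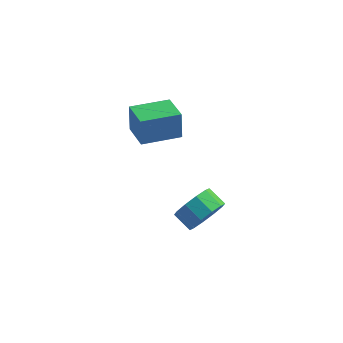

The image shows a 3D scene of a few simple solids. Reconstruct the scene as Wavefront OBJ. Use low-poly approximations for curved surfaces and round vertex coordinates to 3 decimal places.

v 1.25 -0.362 -3.303
v 1.903 0.29 -2.824
v 1.083 0.755 -2.339
v 0.43 0.102 -2.817
v 1.726 0.559 -3.381
v 0.906 1.024 -2.895
v 1.367 0.476 -3.907
v 0.547 0.94 -3.422
v 0.963 0.072 -4.203
v 0.143 0.537 -3.718
v 0.669 -0.497 -4.155
v -0.151 -0.032 -3.669
v 0.597 -1.015 -3.781
v -0.223 -0.55 -3.296
v 0.774 -1.284 -3.225
v -0.046 -0.819 -2.739
v 1.133 -1.2 -2.698
v 0.313 -0.736 -2.213
v 1.537 -0.797 -2.402
v 0.717 -0.332 -1.917
v 1.831 -0.228 -2.451
v 1.011 0.237 -1.965
v -2.442 0.423 1.558
v -2.523 0.66 2.915
v -0.862 1.44 1.475
v -0.943 1.677 2.832
v -1.617 -0.837 1.828
v -1.698 -0.6 3.185
v -0.037 0.18 1.745
v -0.118 0.417 3.102
f 2 1 5
f 2 5 3
f 3 5 6
f 3 6 4
f 5 1 7
f 5 7 6
f 6 7 8
f 6 8 4
f 7 1 9
f 7 9 8
f 8 9 10
f 8 10 4
f 9 1 11
f 9 11 10
f 10 11 12
f 10 12 4
f 11 1 13
f 11 13 12
f 12 13 14
f 12 14 4
f 13 1 15
f 13 15 14
f 14 15 16
f 14 16 4
f 15 1 17
f 15 17 16
f 16 17 18
f 16 18 4
f 17 1 19
f 17 19 18
f 18 19 20
f 18 20 4
f 19 1 21
f 19 21 20
f 20 21 22
f 20 22 4
f 21 1 2
f 21 2 22
f 22 2 3
f 22 3 4
f 24 26 23
f 27 24 23
f 23 26 25
f 25 27 23
f 24 30 26
f 28 24 27
f 28 30 24
f 26 30 25
f 29 27 25
f 25 30 29
f 29 28 27
f 30 28 29

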